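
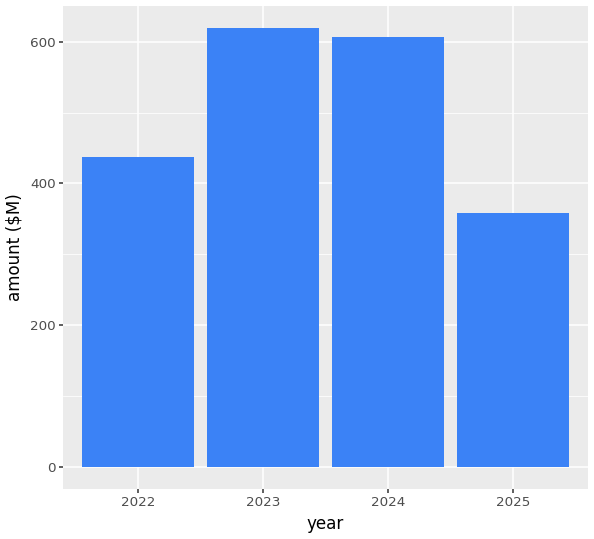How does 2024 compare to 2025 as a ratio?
2024 ≈ 600, 2025 ≈ 400; 600/400 ≈ 1.5.

≈ 1.5×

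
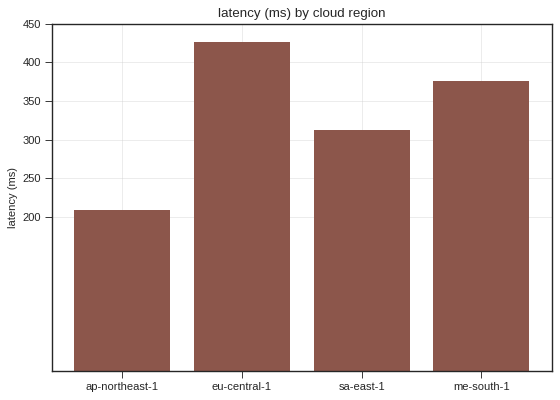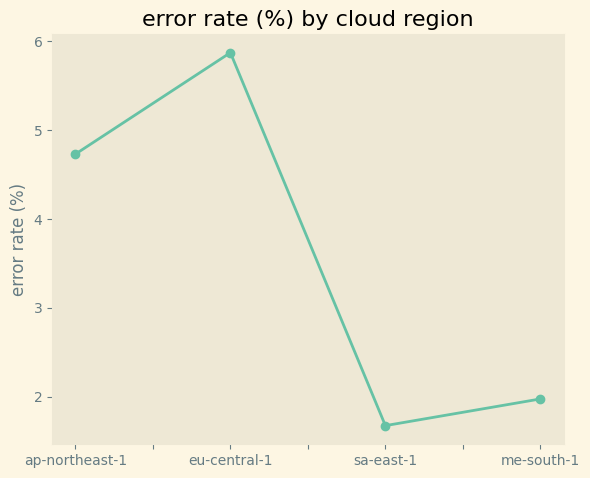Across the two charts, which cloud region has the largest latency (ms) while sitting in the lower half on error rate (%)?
me-south-1

Chart 2 median error rate (%) ≈ 3; below-median cloud regions: sa-east-1, me-south-1. Among those, me-south-1 has the highest latency (ms) (≈ 400).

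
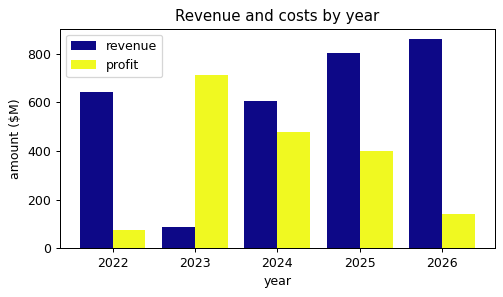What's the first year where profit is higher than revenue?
2023

2022: profit ≈ 100 vs revenue ≈ 600 (not yet); 2023: profit ≈ 700 vs revenue ≈ 100 (first crossover).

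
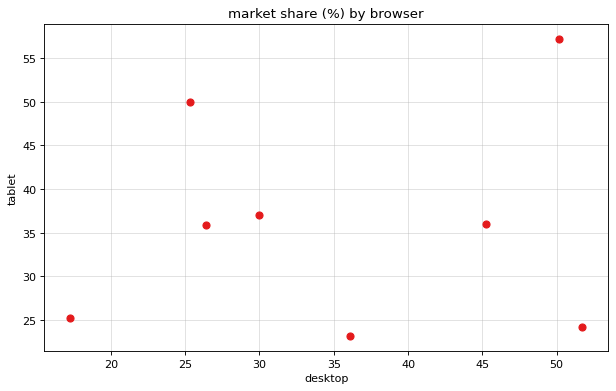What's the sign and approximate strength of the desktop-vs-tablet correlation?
Points are roughly uncorrelated; weak (|r| ≈ 0.1).

no clear correlation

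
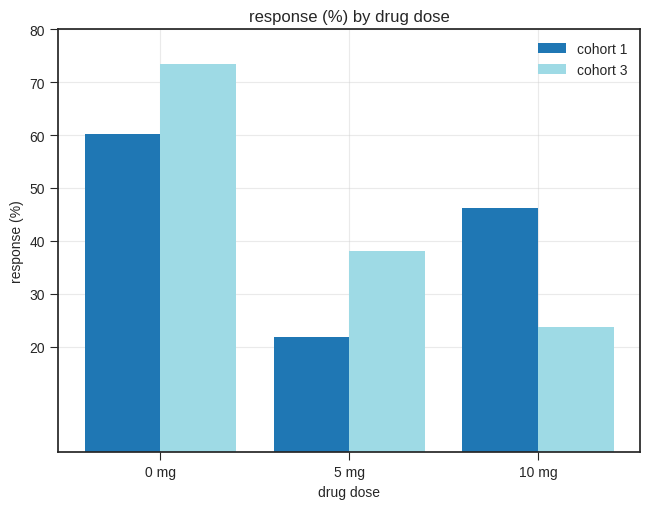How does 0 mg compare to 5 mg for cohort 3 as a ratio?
≈ 1.75×

0 mg ≈ 70, 5 mg ≈ 40; 70/40 ≈ 1.75.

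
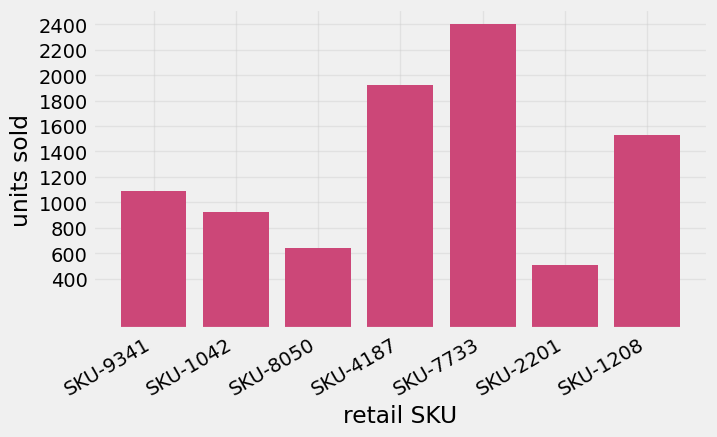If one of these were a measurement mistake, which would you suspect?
SKU-7733 ≈ 2400; the rest sit between ≈ 600 and ≈ 2000.

SKU-7733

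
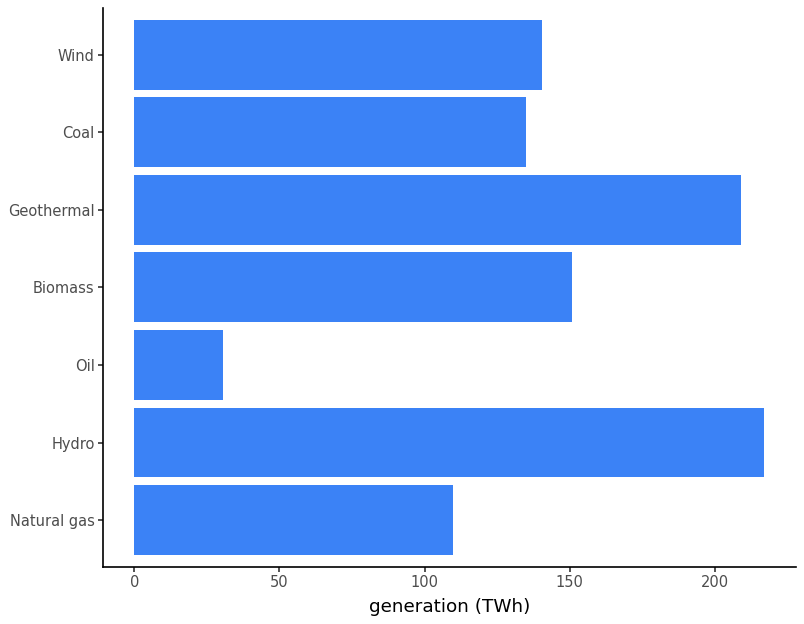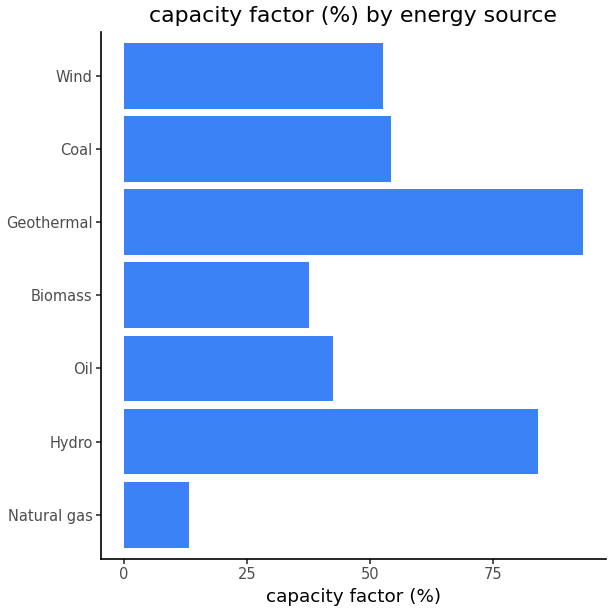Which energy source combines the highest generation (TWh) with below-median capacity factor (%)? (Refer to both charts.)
Chart 2 median capacity factor (%) ≈ 50; below-median energy sources: Natural gas, Oil, Biomass. Among those, Biomass has the highest generation (TWh) (≈ 160).

Biomass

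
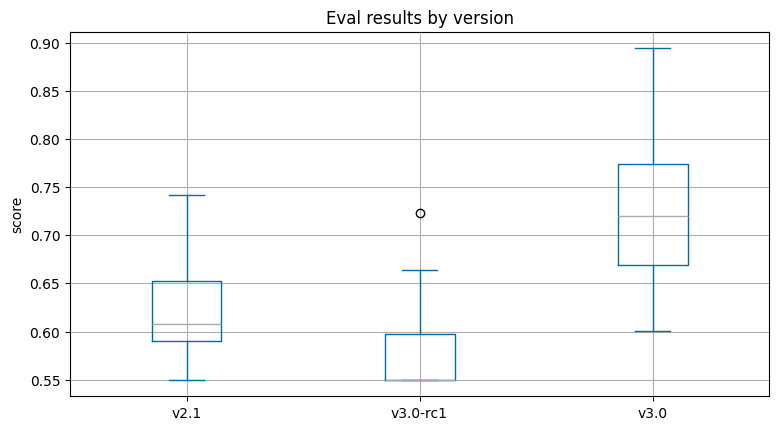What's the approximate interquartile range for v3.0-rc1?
≈ 0.04

Q3 ≈ 0.60, Q1 ≈ 0.56; IQR ≈ 0.04.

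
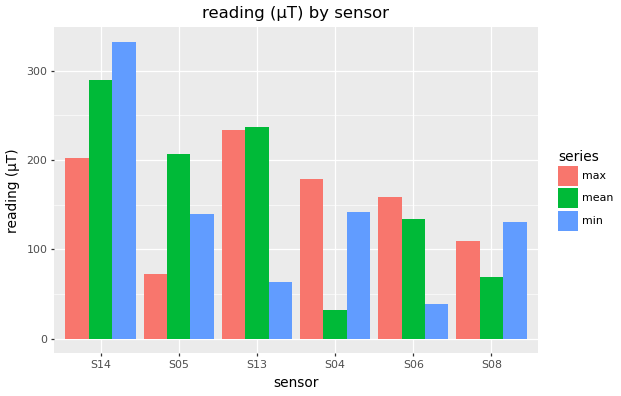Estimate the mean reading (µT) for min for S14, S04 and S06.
≈ 183

(350 + 150 + 50) / 3 ≈ 183.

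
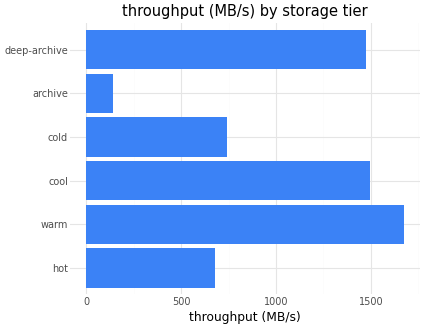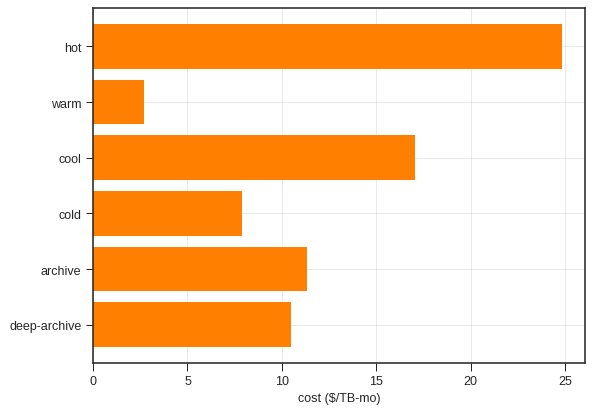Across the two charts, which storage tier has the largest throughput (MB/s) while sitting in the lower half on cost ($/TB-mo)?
Chart 2 median cost ($/TB-mo) ≈ 10; below-median storage tiers: warm, cold, deep-archive. Among those, warm has the highest throughput (MB/s) (≈ 1600).

warm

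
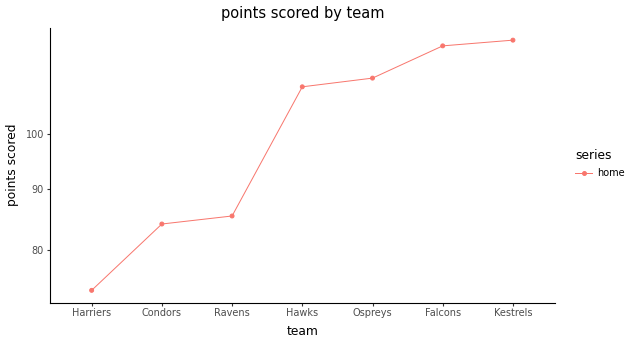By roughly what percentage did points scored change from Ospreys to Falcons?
Ospreys ≈ 110, Falcons ≈ 120; (120 − 110) / 110 ≈ +9.1%.

≈ +9.1%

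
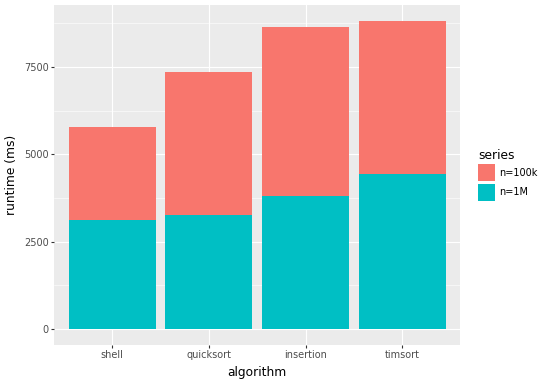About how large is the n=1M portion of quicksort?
n=1M top ≈ 3000, bottom ≈ 0; segment ≈ 3000.

≈ 3000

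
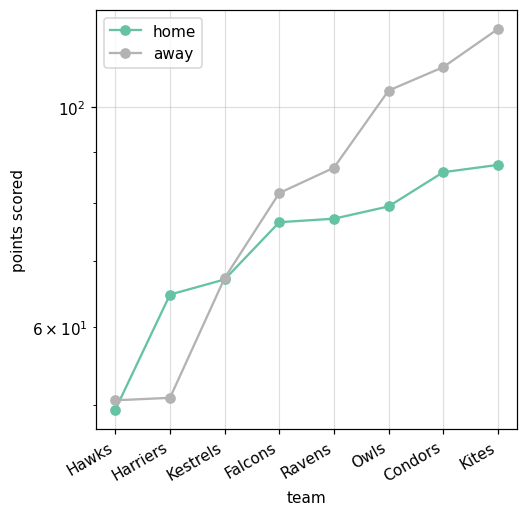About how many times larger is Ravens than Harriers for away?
≈ 1.8×

Ravens ≈ 90, Harriers ≈ 50; 90/50 ≈ 1.8.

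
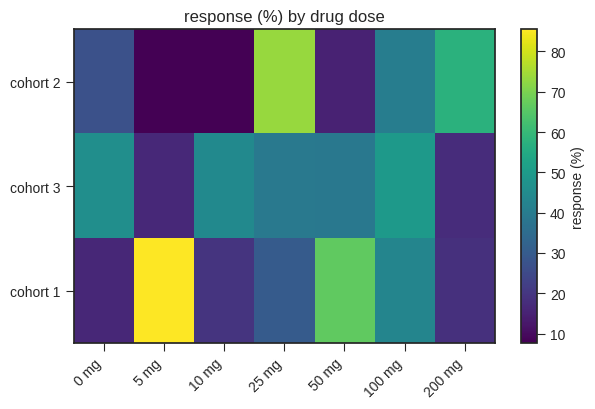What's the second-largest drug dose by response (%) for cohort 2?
200 mg

Top 3 for cohort 2: 25 mg ≈ 70, 200 mg ≈ 60, 100 mg ≈ 40.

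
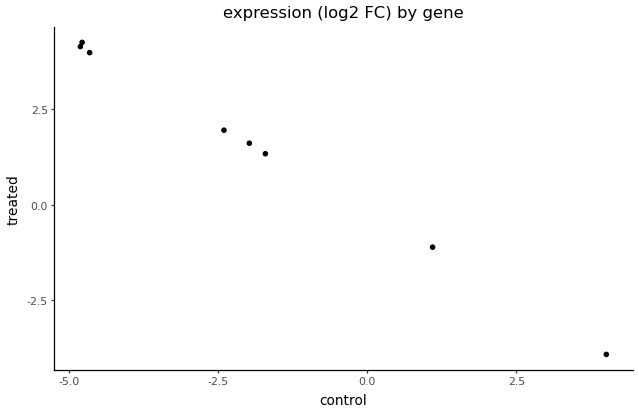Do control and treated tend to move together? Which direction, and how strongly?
Points are negatively correlated; strong (|r| ≈ 1.0).

negative, strong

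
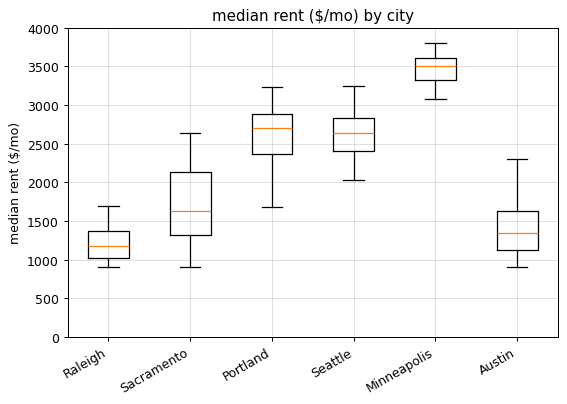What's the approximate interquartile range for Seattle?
≈ 500

Q3 ≈ 3000, Q1 ≈ 2500; IQR ≈ 500.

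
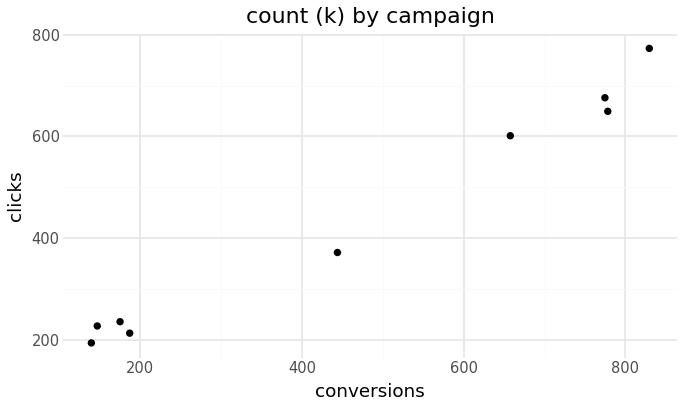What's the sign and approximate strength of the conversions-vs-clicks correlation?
positive, strong

Points are positively correlated; strong (|r| ≈ 1.0).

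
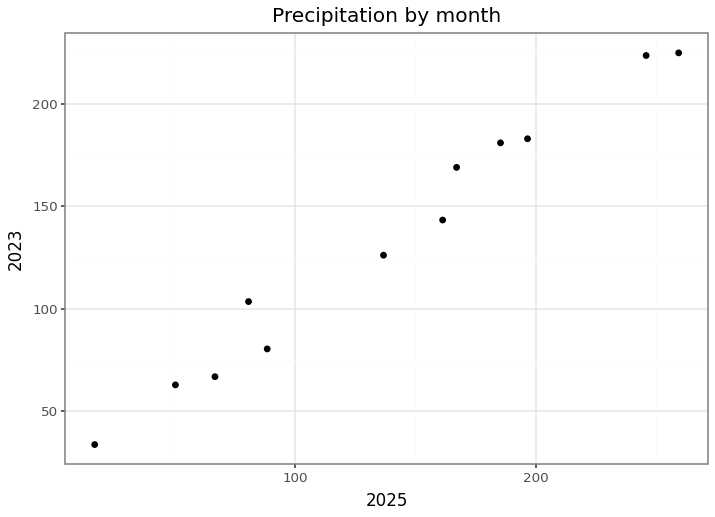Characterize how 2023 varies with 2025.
positive, strong

Points are positively correlated; strong (|r| ≈ 1.0).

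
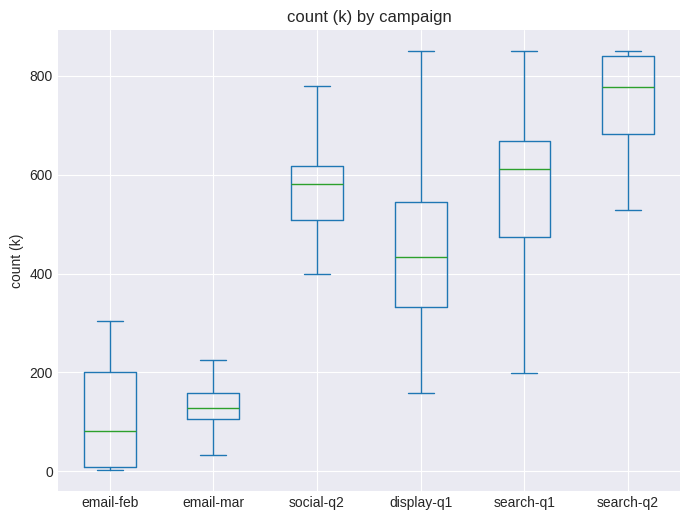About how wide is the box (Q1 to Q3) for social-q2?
Q3 ≈ 600, Q1 ≈ 500; IQR ≈ 100.

≈ 100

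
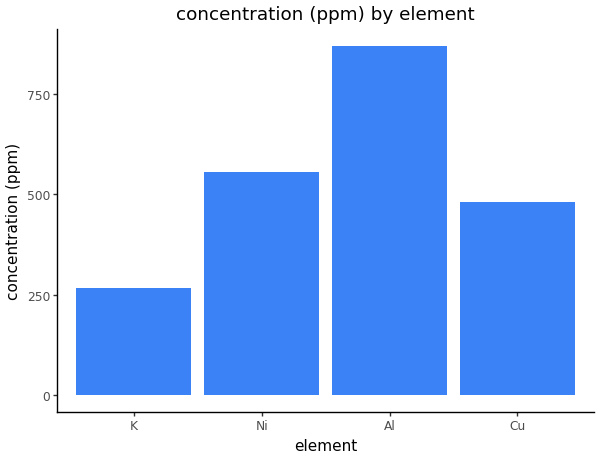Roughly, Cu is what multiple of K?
≈ 1.67×

Cu ≈ 500, K ≈ 300; 500/300 ≈ 1.67.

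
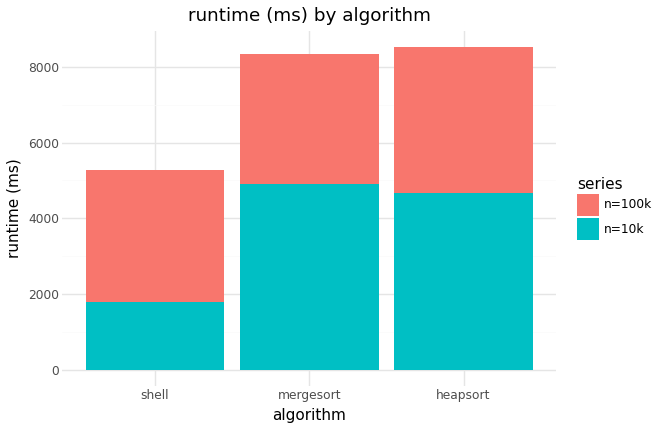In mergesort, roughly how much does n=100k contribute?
n=100k top ≈ 8000, bottom ≈ 5000; segment ≈ 3000.

≈ 3000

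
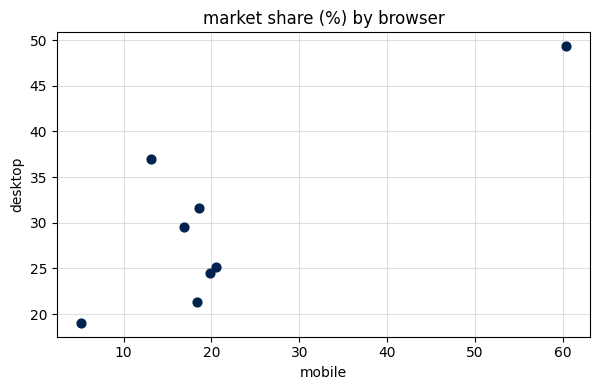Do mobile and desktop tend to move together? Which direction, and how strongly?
Points are positively correlated; strong (|r| ≈ 0.8).

positive, strong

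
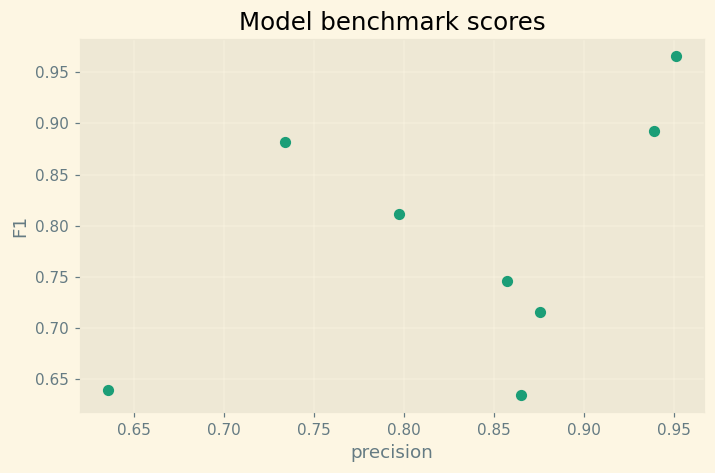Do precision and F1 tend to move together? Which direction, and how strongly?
positive, moderate

Points are positively correlated; moderate (|r| ≈ 0.5).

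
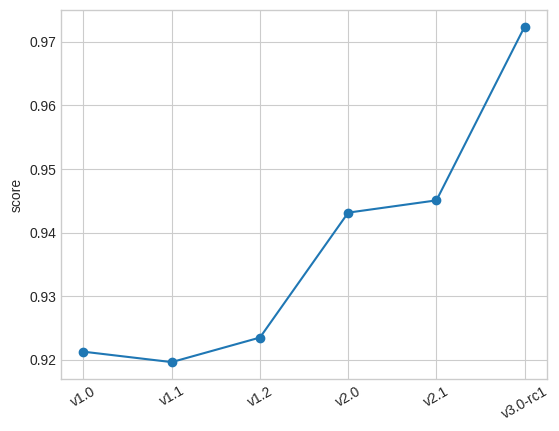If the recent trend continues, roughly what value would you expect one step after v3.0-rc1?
≈ 0.985

Last three: 0.94, 0.95, 0.97 → slope ≈ 0.015/step → next ≈ 0.985.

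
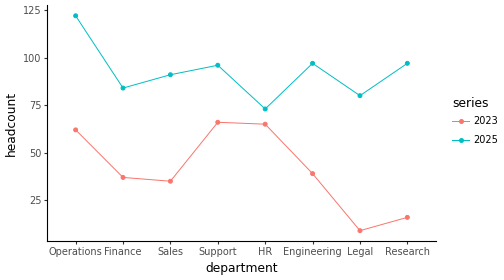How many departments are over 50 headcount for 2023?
3

Above 50: Operations, Support, HR.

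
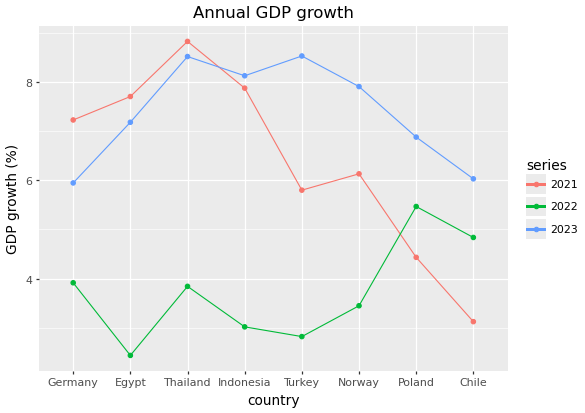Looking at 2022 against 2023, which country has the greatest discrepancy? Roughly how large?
Turkey, ≈ 6 %

Turkey: 2022 ≈ 3, 2023 ≈ 9 → gap ≈ 6. Next-largest (Indonesia) is only ≈ 5.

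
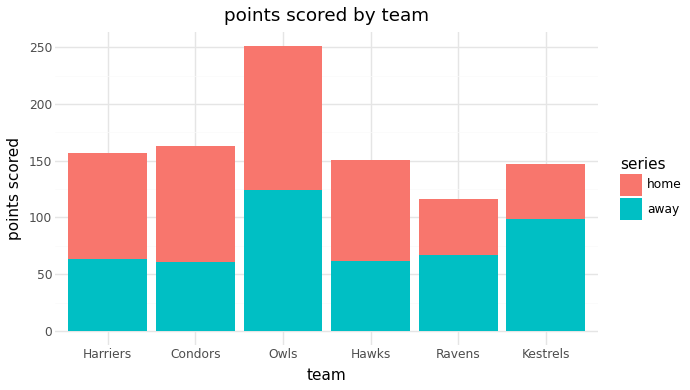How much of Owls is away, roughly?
away top ≈ 125, bottom ≈ 0; segment ≈ 125.

≈ 125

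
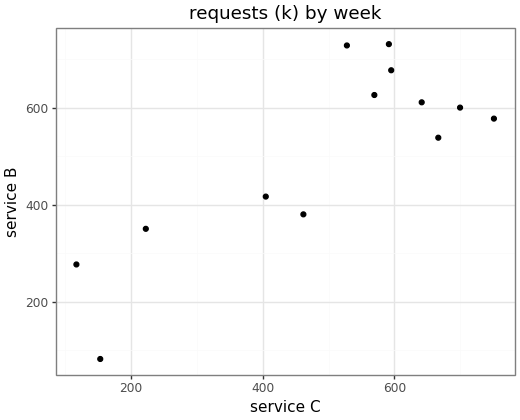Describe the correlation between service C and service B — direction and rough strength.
positive, strong

Points are positively correlated; strong (|r| ≈ 0.8).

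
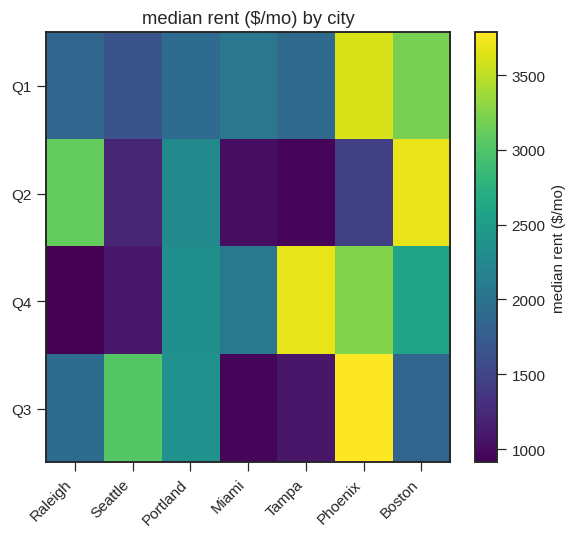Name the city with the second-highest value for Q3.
Seattle

Top 3 for Q3: Phoenix ≈ 4000, Seattle ≈ 3000, Portland ≈ 2500.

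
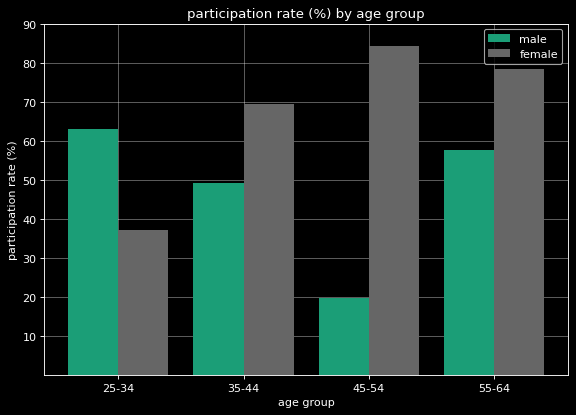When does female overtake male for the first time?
35-44

25-34: female ≈ 40 vs male ≈ 60 (not yet); 35-44: female ≈ 70 vs male ≈ 50 (first crossover).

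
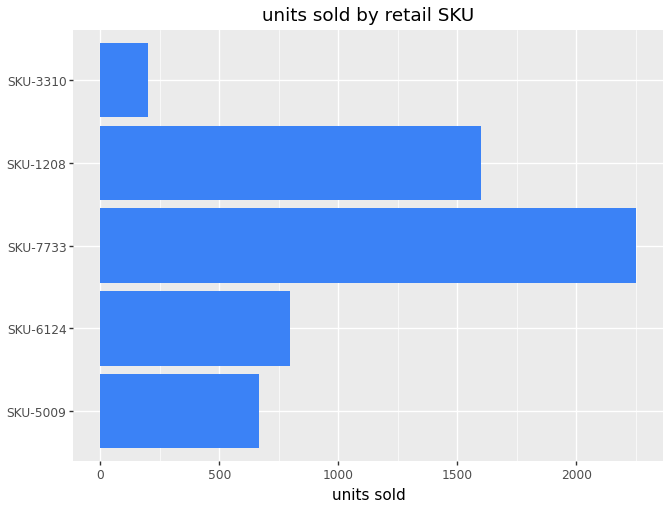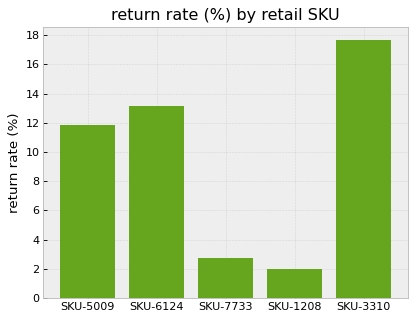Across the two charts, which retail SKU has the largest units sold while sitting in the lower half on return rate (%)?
Chart 2 median return rate (%) ≈ 12; below-median retail SKUs: SKU-7733, SKU-1208. Among those, SKU-7733 has the highest units sold (≈ 2500).

SKU-7733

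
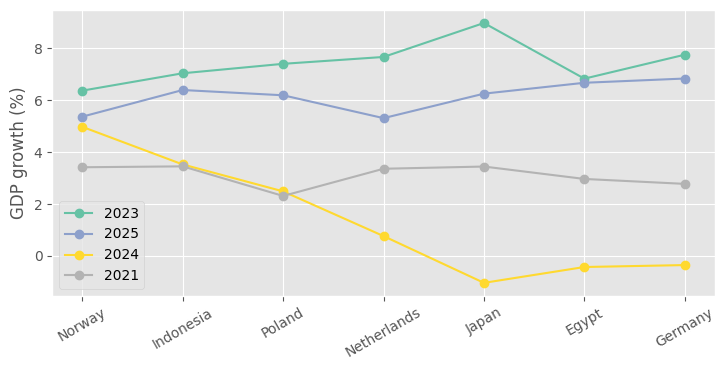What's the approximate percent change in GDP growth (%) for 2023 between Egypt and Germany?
≈ +14.3%

Egypt ≈ 7, Germany ≈ 8; (8 − 7) / 7 ≈ +14.3%.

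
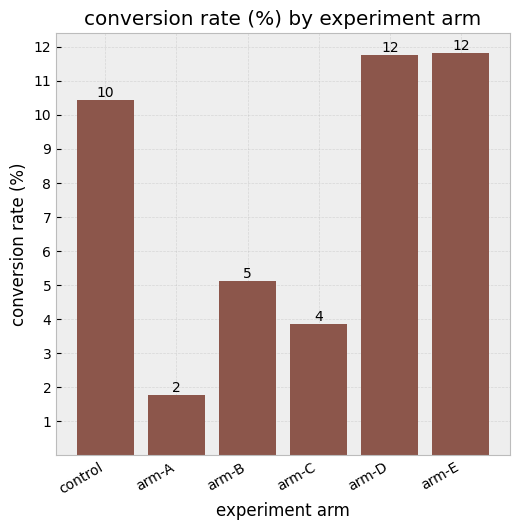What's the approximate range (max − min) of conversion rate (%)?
Max arm-E ≈ 12, min arm-A ≈ 2; range ≈ 10.

≈ 10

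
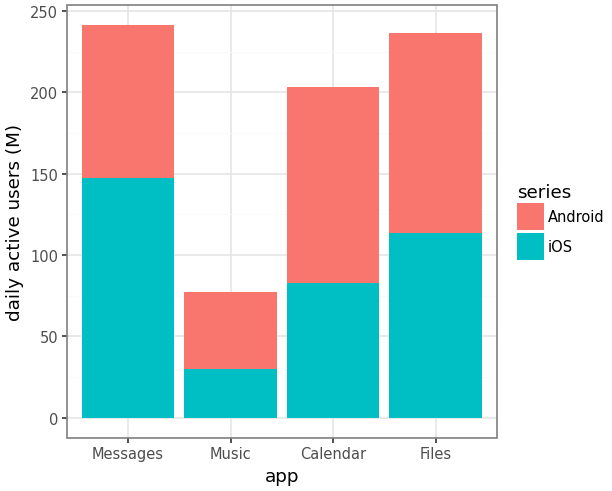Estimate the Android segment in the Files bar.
≈ 100

Android top ≈ 225, bottom ≈ 125; segment ≈ 100.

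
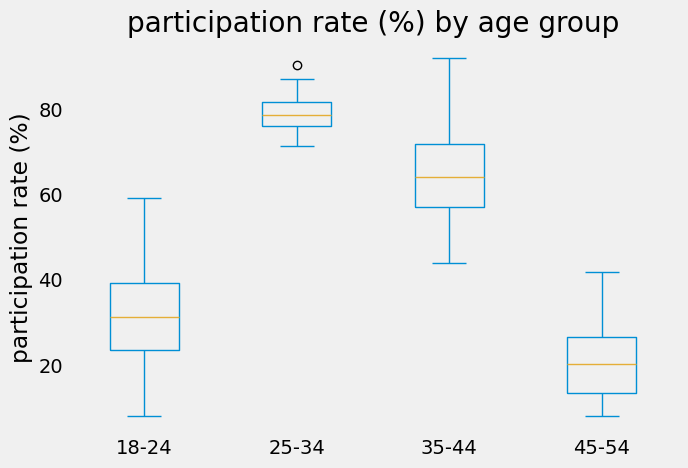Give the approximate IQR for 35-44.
Q3 ≈ 70, Q1 ≈ 55; IQR ≈ 15.

≈ 15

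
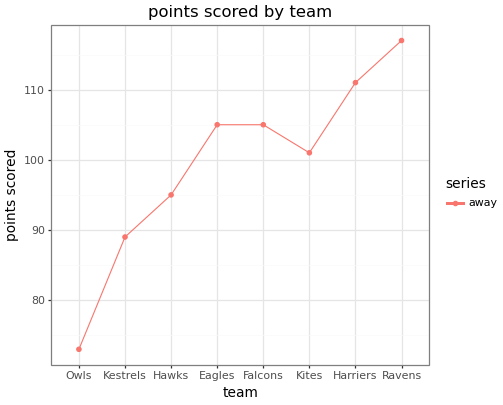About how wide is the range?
≈ 40

Max Ravens ≈ 115, min Owls ≈ 75; range ≈ 40.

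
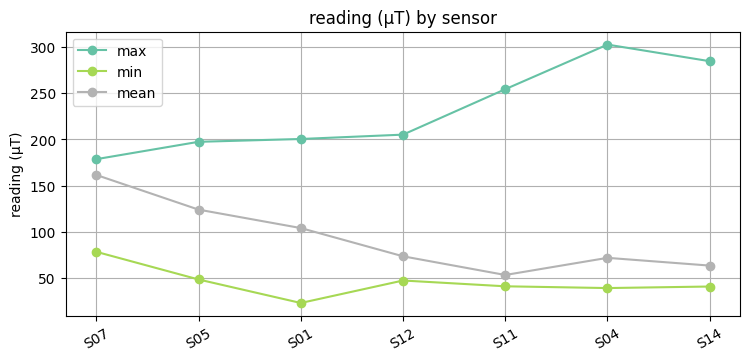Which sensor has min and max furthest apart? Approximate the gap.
S04, ≈ 250 µT

S04: min ≈ 50, max ≈ 300 → gap ≈ 250. Next-largest (S14) is only ≈ 225.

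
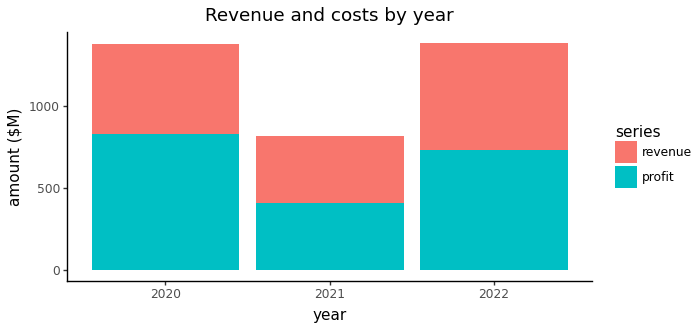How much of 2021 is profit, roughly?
profit top ≈ 400, bottom ≈ 0; segment ≈ 400.

≈ 400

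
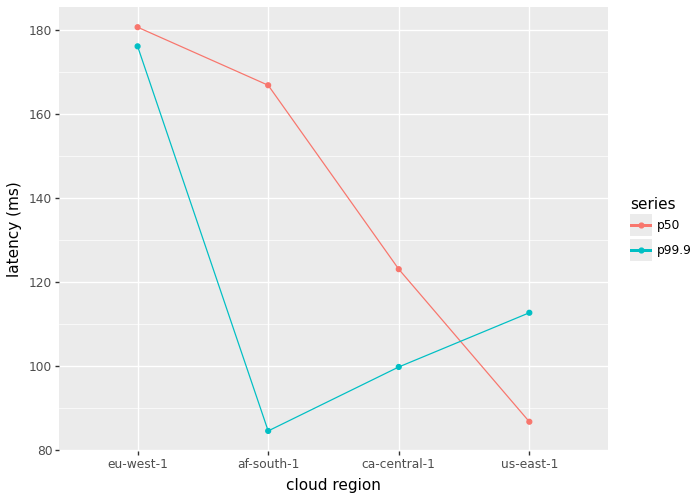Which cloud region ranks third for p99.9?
ca-central-1

Top 4 for p99.9: eu-west-1 ≈ 180, us-east-1 ≈ 110, ca-central-1 ≈ 100, af-south-1 ≈ 80.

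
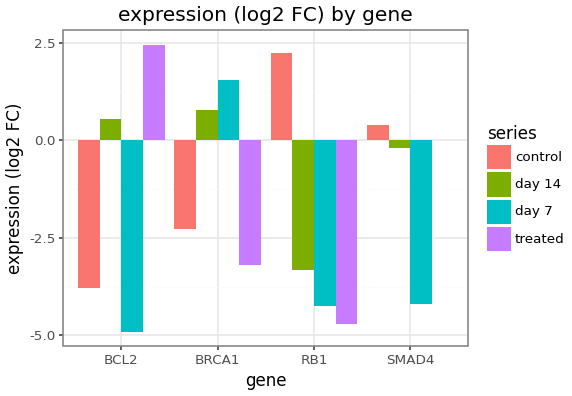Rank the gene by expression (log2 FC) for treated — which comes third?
BRCA1

Top 4 for treated: BCL2 ≈ 2, SMAD4 ≈ 0, BRCA1 ≈ -3, RB1 ≈ -5.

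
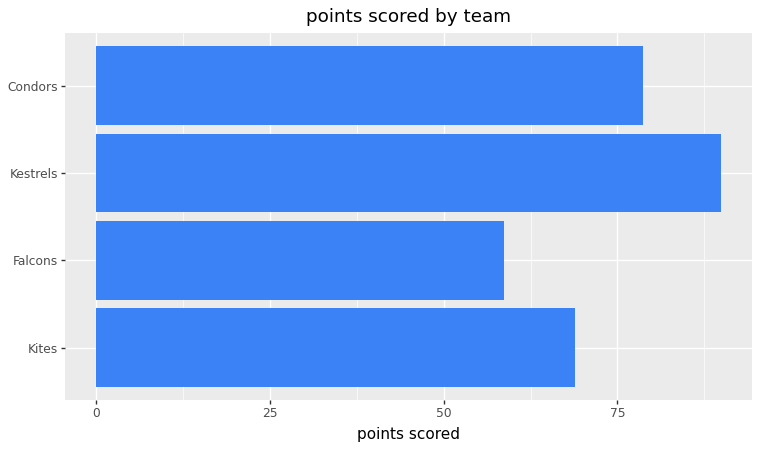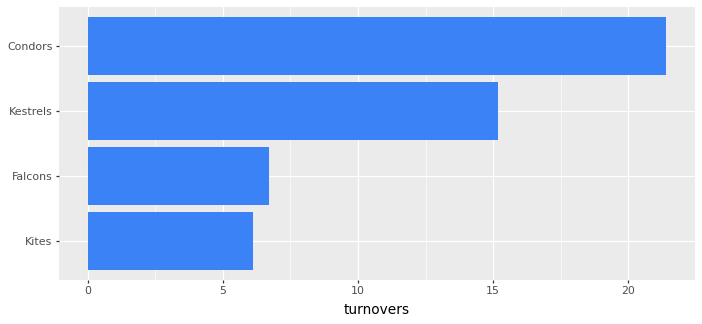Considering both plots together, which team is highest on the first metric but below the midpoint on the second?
Chart 2 median turnovers ≈ 10; below-median teams: Kites, Falcons. Among those, Kites has the highest points scored (≈ 70).

Kites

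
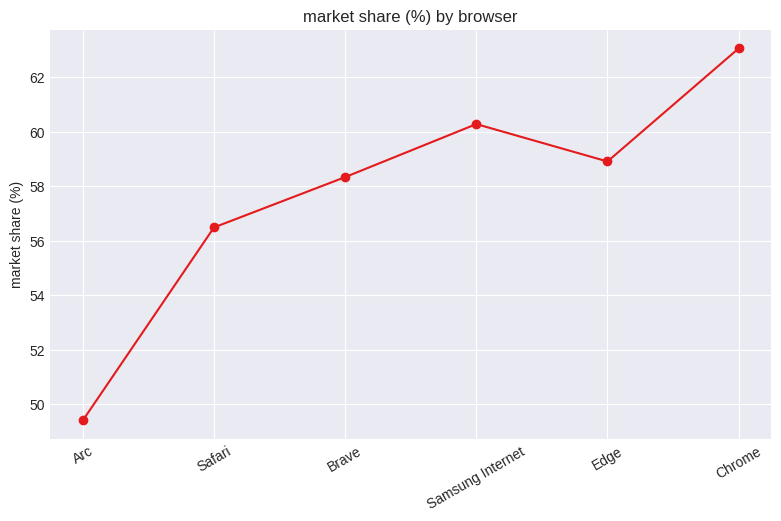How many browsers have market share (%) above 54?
Above 54: Safari, Brave, Samsung Internet, Edge, Chrome.

5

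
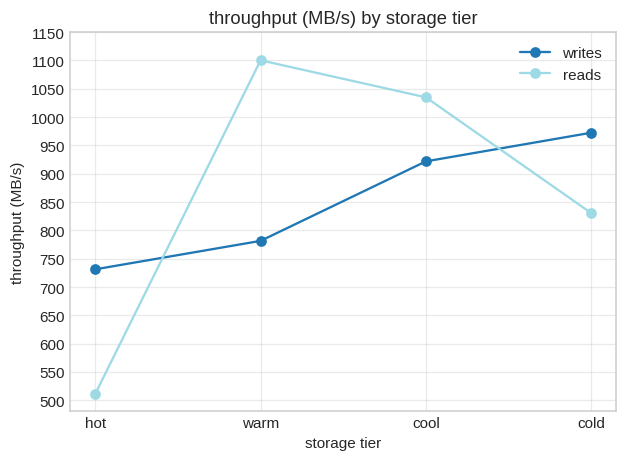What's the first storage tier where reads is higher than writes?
hot: reads ≈ 500 vs writes ≈ 750 (not yet); warm: reads ≈ 1100 vs writes ≈ 800 (first crossover).

warm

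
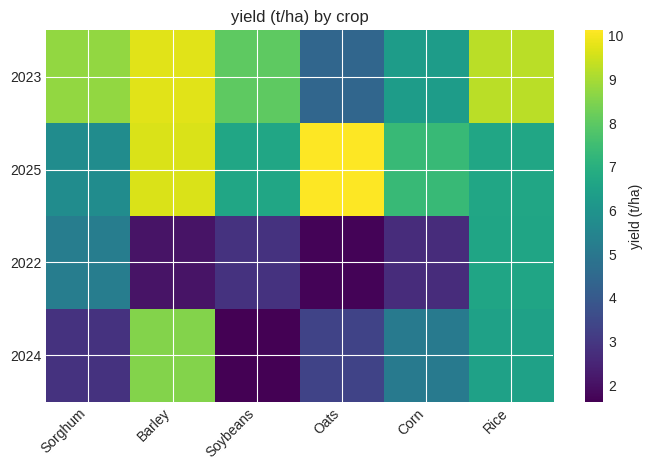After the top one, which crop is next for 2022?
Sorghum

Top 3 for 2022: Rice ≈ 7, Sorghum ≈ 5, Soybeans ≈ 3.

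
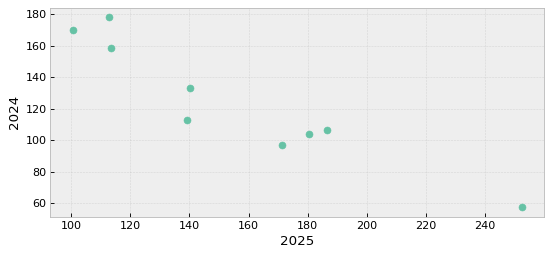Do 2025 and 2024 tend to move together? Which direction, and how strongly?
negative, strong

Points are negatively correlated; strong (|r| ≈ 0.9).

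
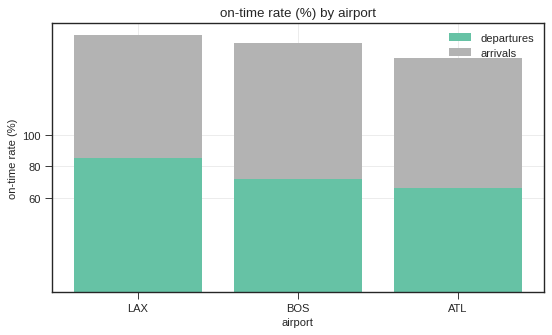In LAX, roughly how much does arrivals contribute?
≈ 80

arrivals top ≈ 160, bottom ≈ 80; segment ≈ 80.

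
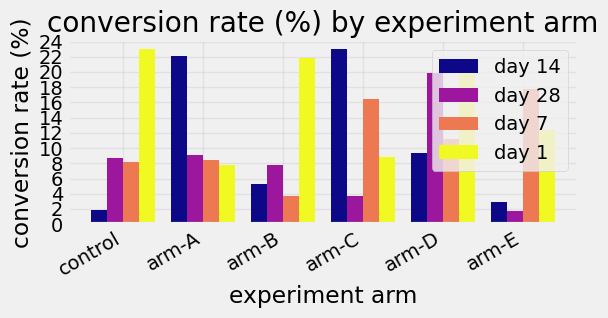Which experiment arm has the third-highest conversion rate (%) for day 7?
arm-D

Top 4 for day 7: arm-E ≈ 18, arm-C ≈ 16, arm-D ≈ 12, arm-A ≈ 8.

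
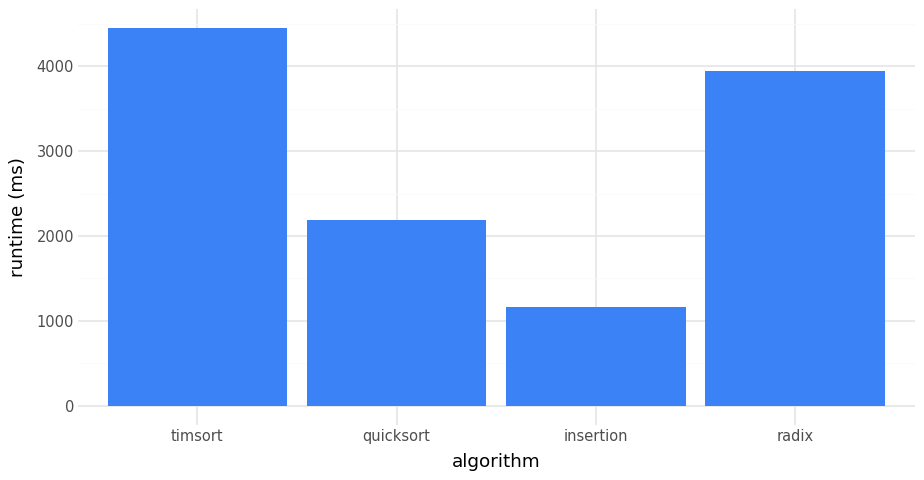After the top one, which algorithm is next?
radix

Top 3: timsort ≈ 4500, radix ≈ 4000, quicksort ≈ 2000.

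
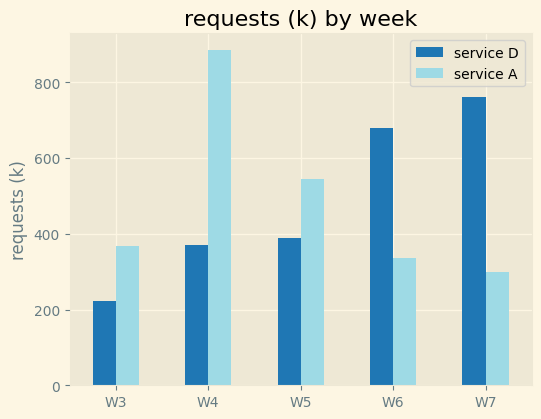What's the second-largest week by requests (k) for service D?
W6

Top 3 for service D: W7 ≈ 800, W6 ≈ 700, W5 ≈ 400.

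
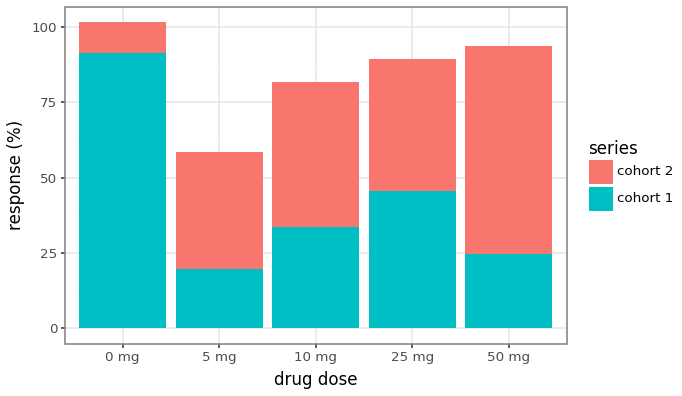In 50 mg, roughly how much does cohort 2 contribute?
≈ 70

cohort 2 top ≈ 90, bottom ≈ 20; segment ≈ 70.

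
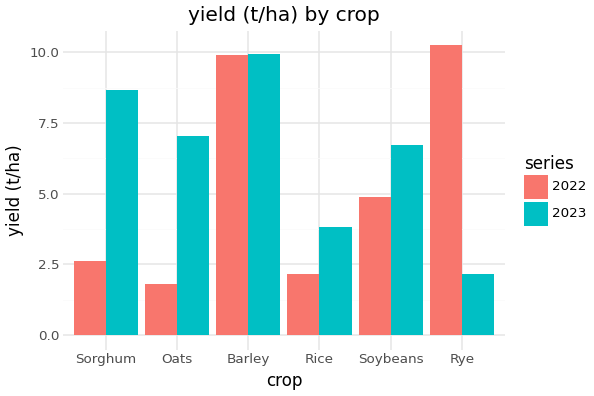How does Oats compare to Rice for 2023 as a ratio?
Oats ≈ 7, Rice ≈ 4; 7/4 ≈ 1.75.

≈ 1.75×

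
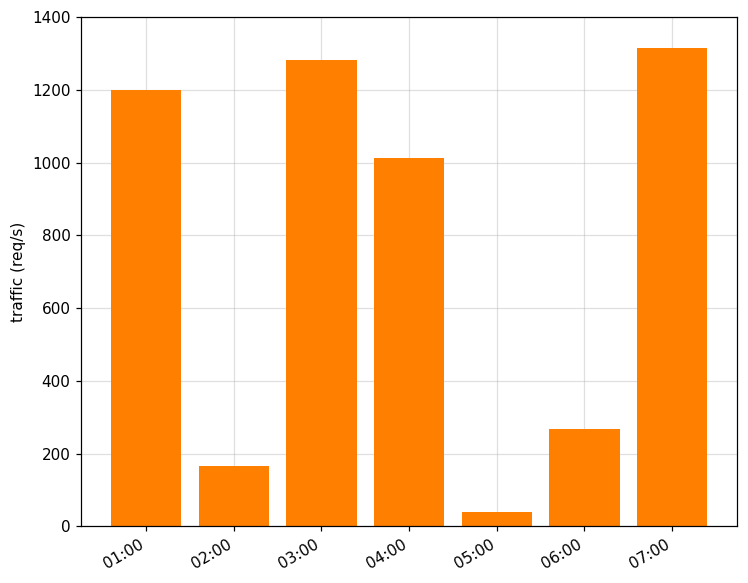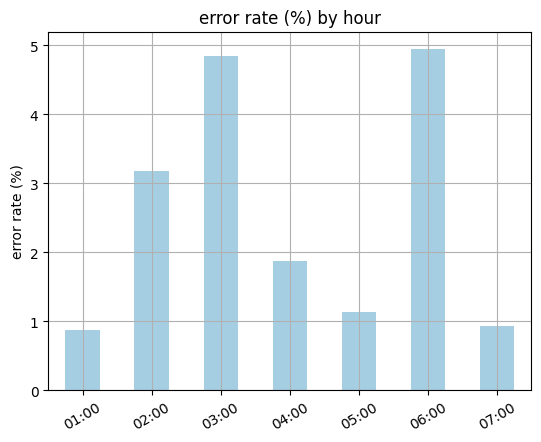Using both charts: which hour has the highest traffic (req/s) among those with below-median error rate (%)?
Chart 2 median error rate (%) ≈ 2; below-median hours: 01:00, 05:00, 07:00. Among those, 07:00 has the highest traffic (req/s) (≈ 1400).

07:00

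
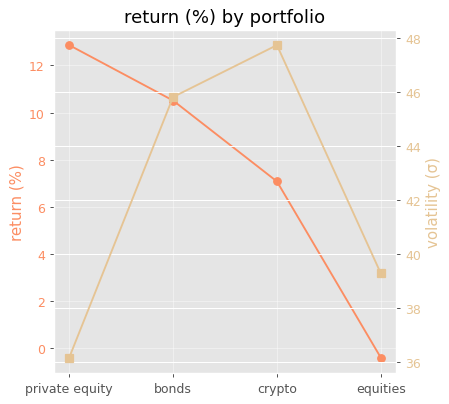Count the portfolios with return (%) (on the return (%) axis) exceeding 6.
3

Above 6: private equity, bonds, crypto.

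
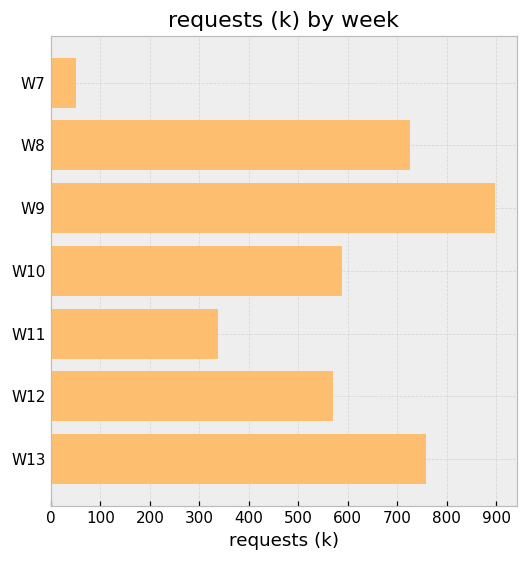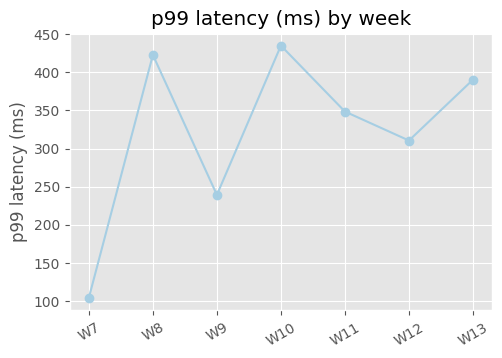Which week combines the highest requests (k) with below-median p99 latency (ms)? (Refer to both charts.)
Chart 2 median p99 latency (ms) ≈ 350; below-median weeks: W7, W9, W12. Among those, W9 has the highest requests (k) (≈ 900).

W9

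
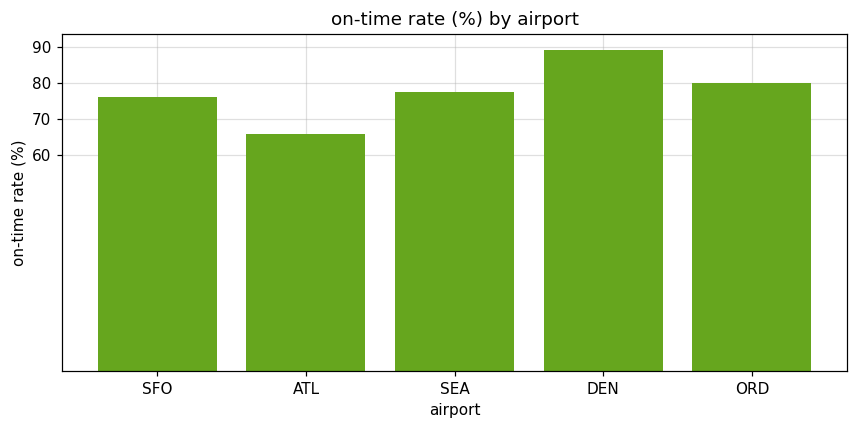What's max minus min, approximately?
Max DEN ≈ 90, min ATL ≈ 70; range ≈ 20.

≈ 20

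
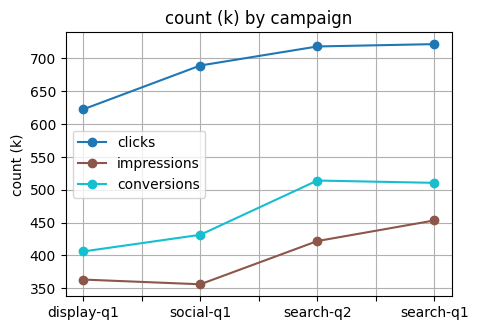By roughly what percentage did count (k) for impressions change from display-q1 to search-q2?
display-q1 ≈ 350, search-q2 ≈ 400; (400 − 350) / 350 ≈ +14.3%.

≈ +14.3%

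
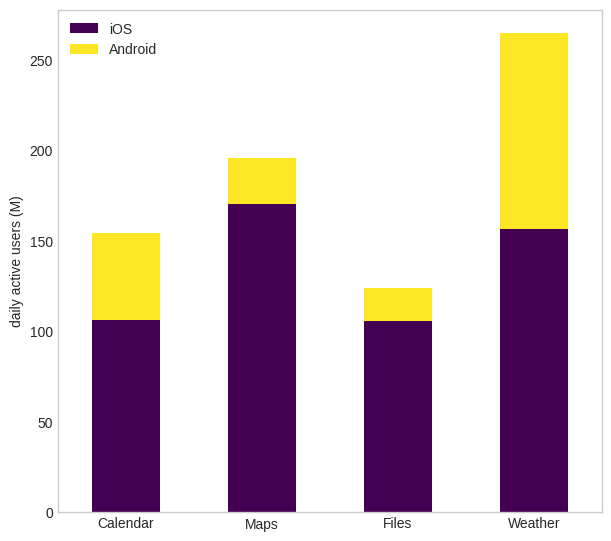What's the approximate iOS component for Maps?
iOS top ≈ 175, bottom ≈ 0; segment ≈ 175.

≈ 175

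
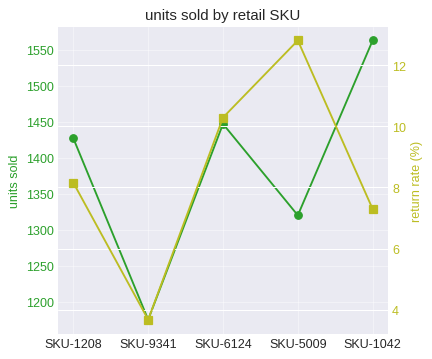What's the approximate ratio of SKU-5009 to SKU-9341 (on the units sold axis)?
≈ 1.08×

SKU-5009 ≈ 1300, SKU-9341 ≈ 1200; 1300/1200 ≈ 1.08.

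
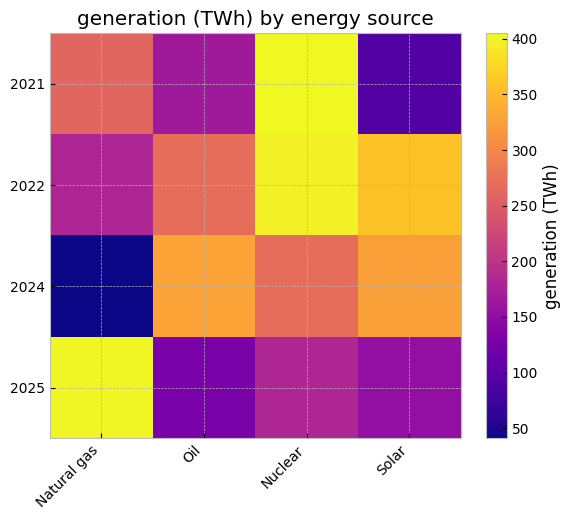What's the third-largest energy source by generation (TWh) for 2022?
Top 4 for 2022: Nuclear ≈ 400, Solar ≈ 350, Oil ≈ 250, Natural gas ≈ 200.

Oil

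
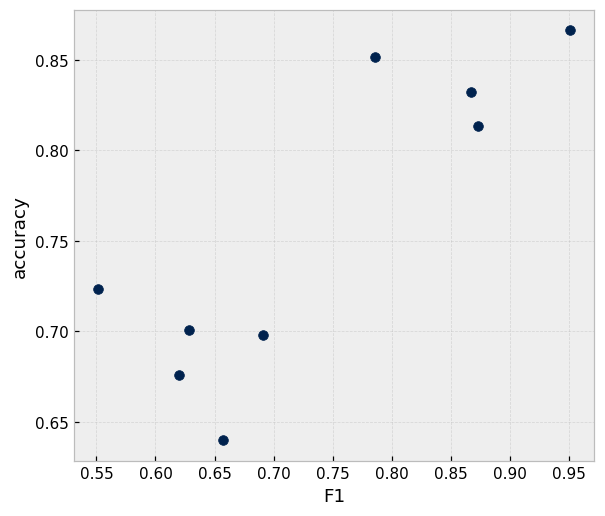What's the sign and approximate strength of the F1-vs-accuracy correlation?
positive, strong

Points are positively correlated; strong (|r| ≈ 0.8).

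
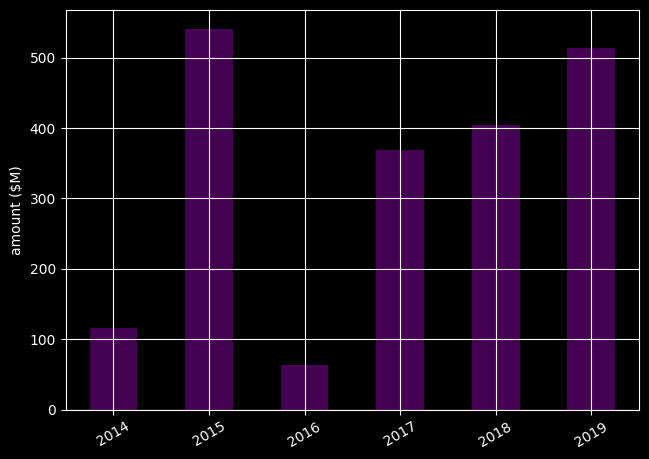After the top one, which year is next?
2019

Top 3: 2015 ≈ 550, 2019 ≈ 500, 2018 ≈ 400.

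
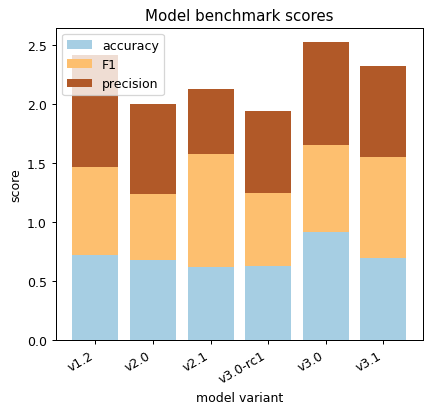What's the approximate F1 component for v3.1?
F1 top ≈ 1.5, bottom ≈ 0.5; segment ≈ 1.0.

≈ 1.0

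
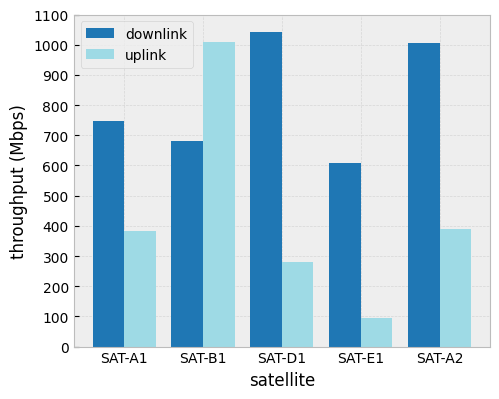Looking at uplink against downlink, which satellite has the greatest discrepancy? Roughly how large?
SAT-D1, ≈ 700 Mbps

SAT-D1: uplink ≈ 300, downlink ≈ 1000 → gap ≈ 700. Next-largest (SAT-A2) is only ≈ 600.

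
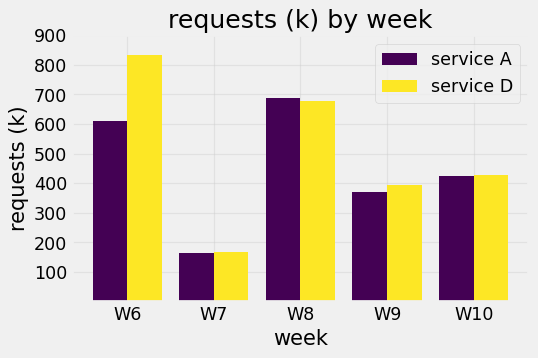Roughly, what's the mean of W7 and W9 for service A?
(200 + 400) / 2 ≈ 300.

≈ 300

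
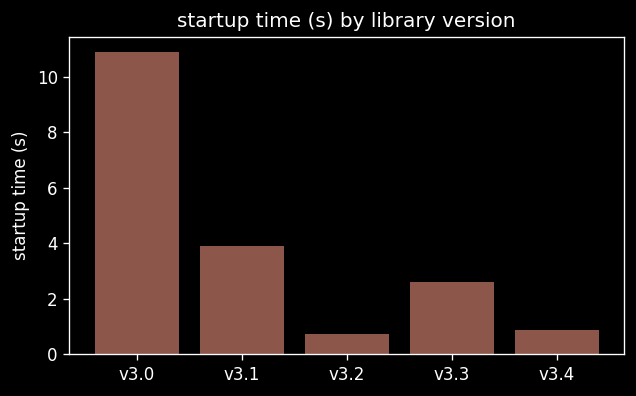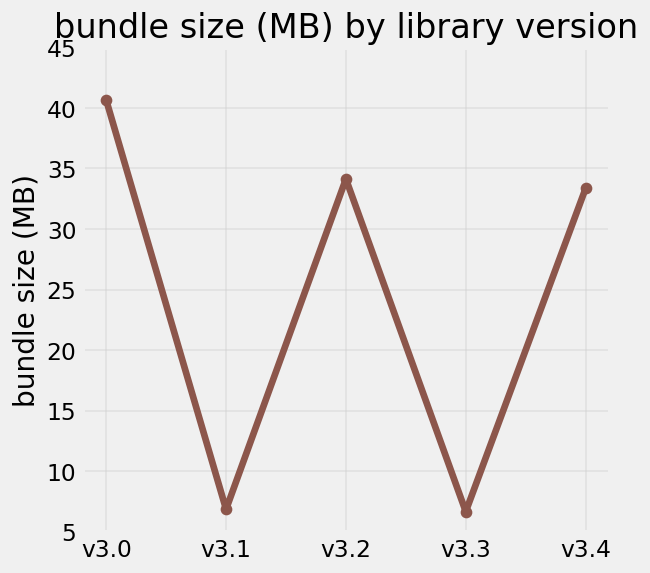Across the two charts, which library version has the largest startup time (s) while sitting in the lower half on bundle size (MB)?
v3.1

Chart 2 median bundle size (MB) ≈ 35; below-median library versions: v3.1, v3.3. Among those, v3.1 has the highest startup time (s) (≈ 4).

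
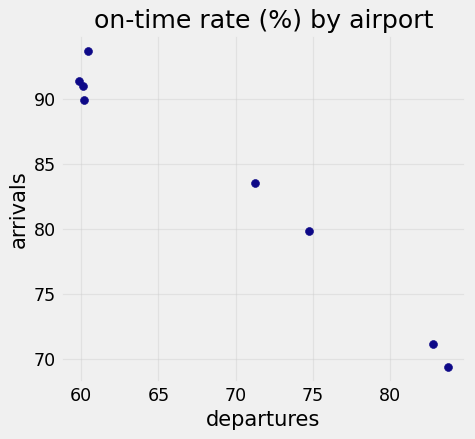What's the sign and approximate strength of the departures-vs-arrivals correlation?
Points are negatively correlated; strong (|r| ≈ 1.0).

negative, strong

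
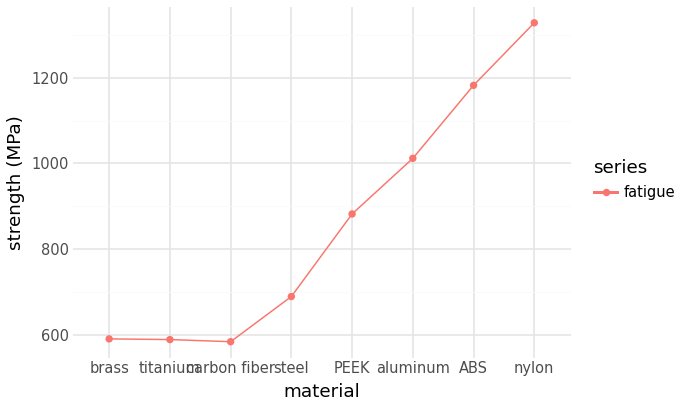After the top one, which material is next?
ABS

Top 3: nylon ≈ 1300, ABS ≈ 1200, aluminum ≈ 1000.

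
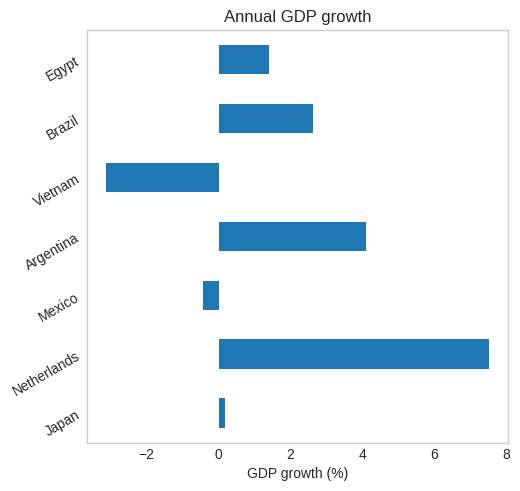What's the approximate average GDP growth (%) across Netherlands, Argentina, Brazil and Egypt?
≈ 4

(8 + 4 + 3 + 1) / 4 ≈ 4.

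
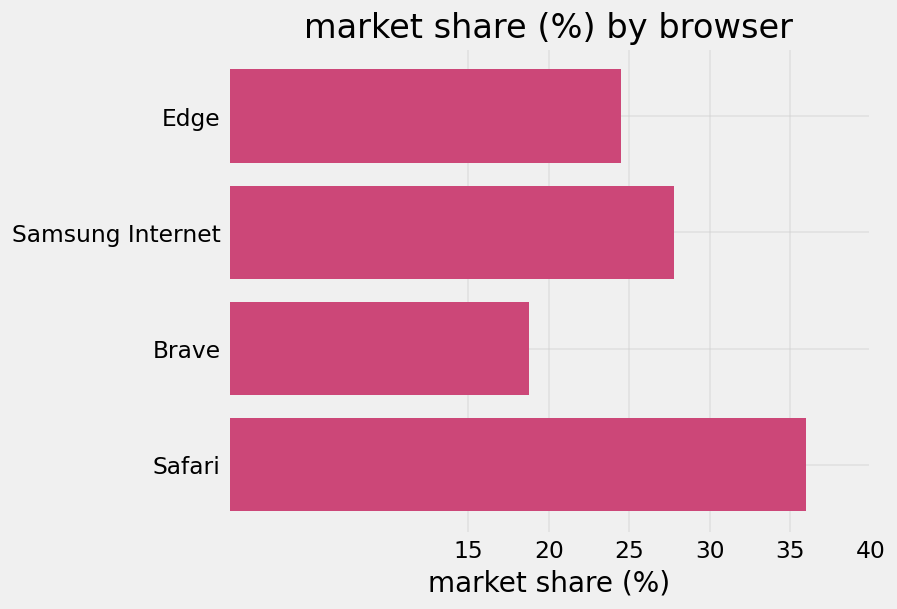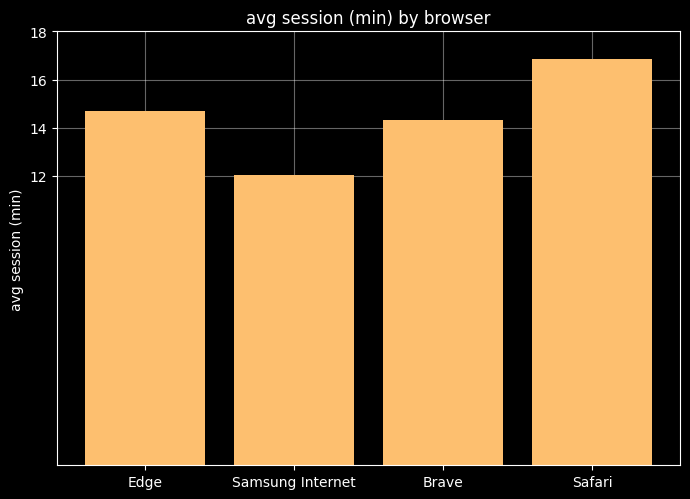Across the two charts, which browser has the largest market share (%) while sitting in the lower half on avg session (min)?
Chart 2 median avg session (min) ≈ 14; below-median browsers: Samsung Internet, Brave. Among those, Samsung Internet has the highest market share (%) (≈ 30).

Samsung Internet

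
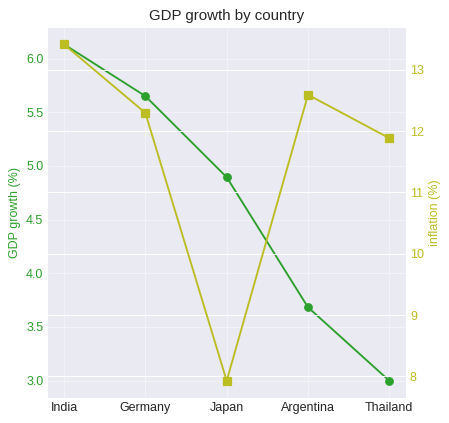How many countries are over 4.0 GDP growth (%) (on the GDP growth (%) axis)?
Above 4.0: India, Germany, Japan.

3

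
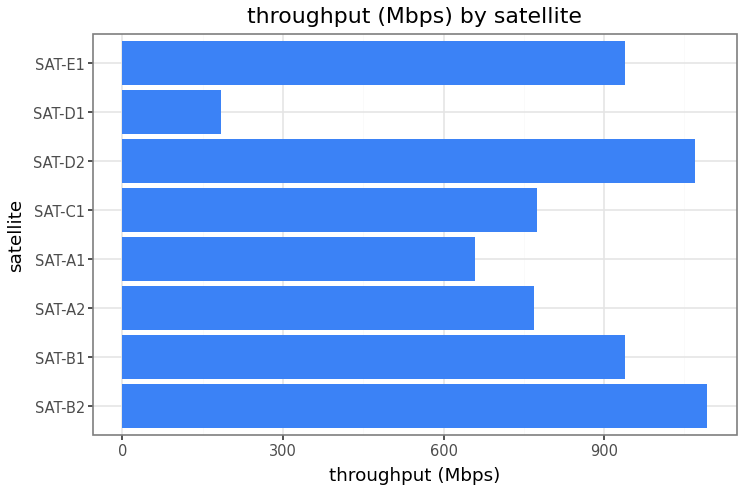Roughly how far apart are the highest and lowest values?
≈ 900

Max SAT-B2 ≈ 1100, min SAT-D1 ≈ 200; range ≈ 900.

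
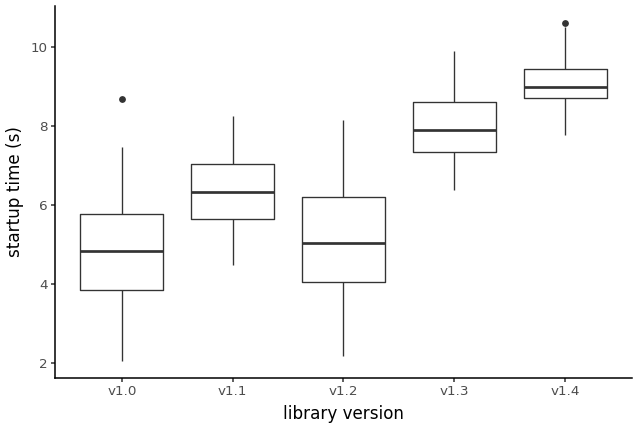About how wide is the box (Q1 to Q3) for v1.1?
≈ 1.5

Q3 ≈ 7.0, Q1 ≈ 5.5; IQR ≈ 1.5.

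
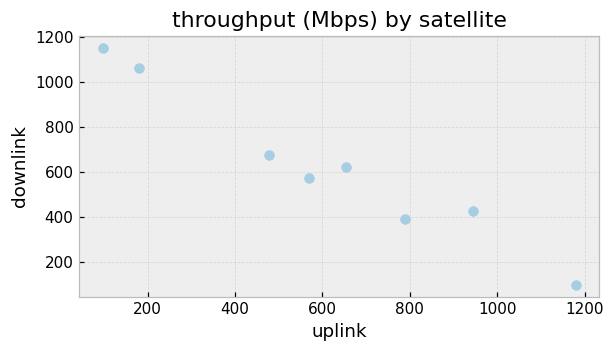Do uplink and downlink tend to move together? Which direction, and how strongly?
negative, strong

Points are negatively correlated; strong (|r| ≈ 1.0).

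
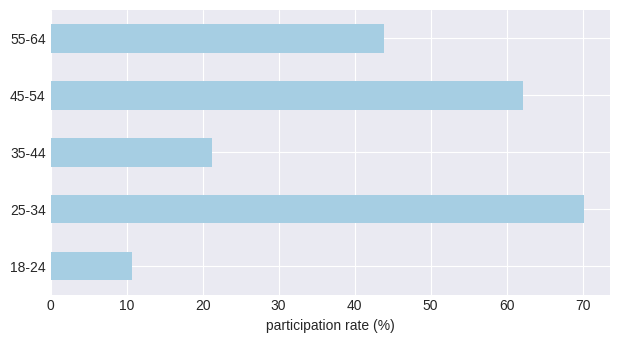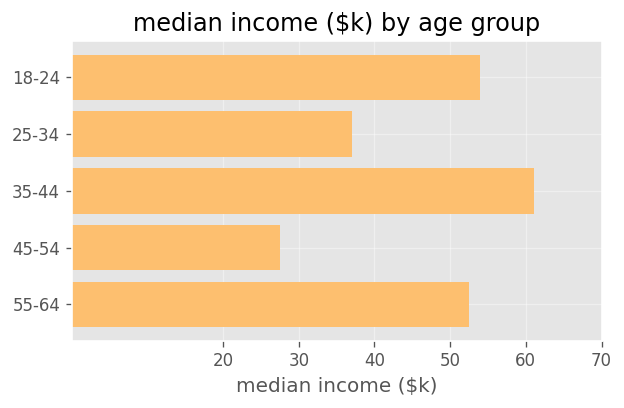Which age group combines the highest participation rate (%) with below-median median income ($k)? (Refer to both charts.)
Chart 2 median median income ($k) ≈ 50; below-median age groups: 25-34, 45-54. Among those, 25-34 has the highest participation rate (%) (≈ 70).

25-34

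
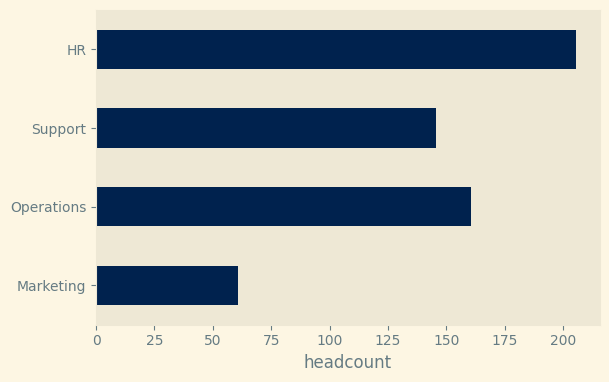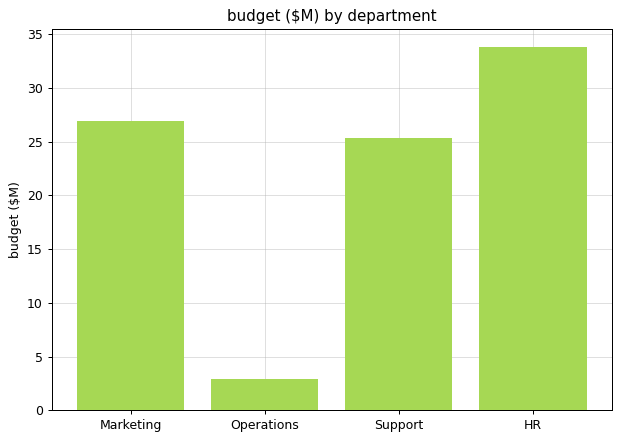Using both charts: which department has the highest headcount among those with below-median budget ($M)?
Operations

Chart 2 median budget ($M) ≈ 25; below-median departments: Operations, Support. Among those, Operations has the highest headcount (≈ 160).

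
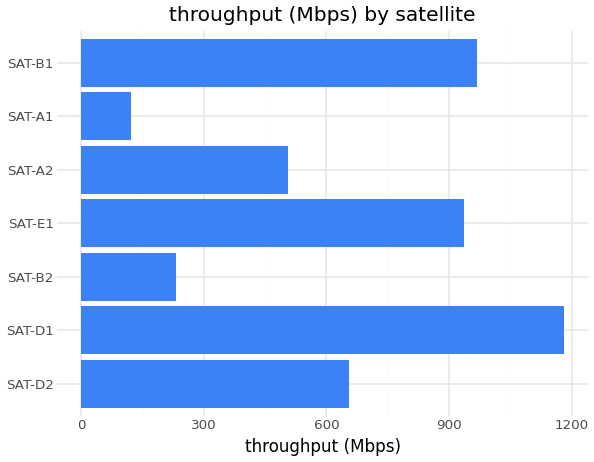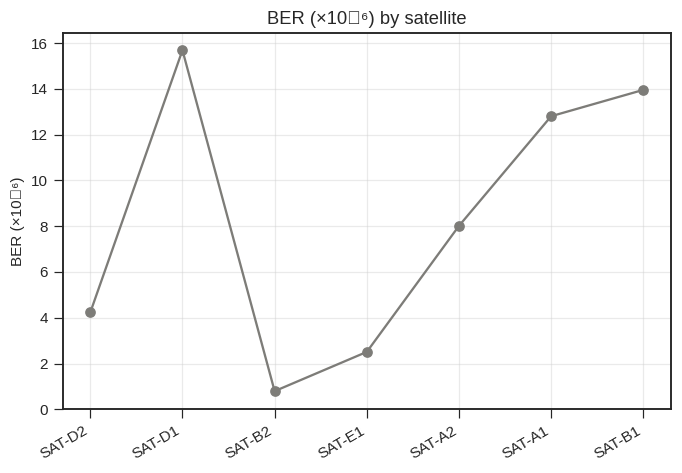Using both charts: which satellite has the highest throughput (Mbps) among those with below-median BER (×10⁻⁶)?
SAT-E1

Chart 2 median BER (×10⁻⁶) ≈ 8; below-median satellites: SAT-D2, SAT-B2, SAT-E1. Among those, SAT-E1 has the highest throughput (Mbps) (≈ 1000).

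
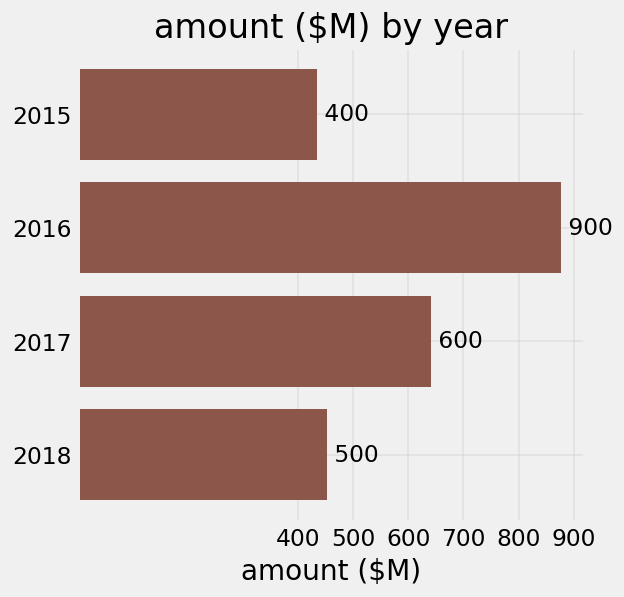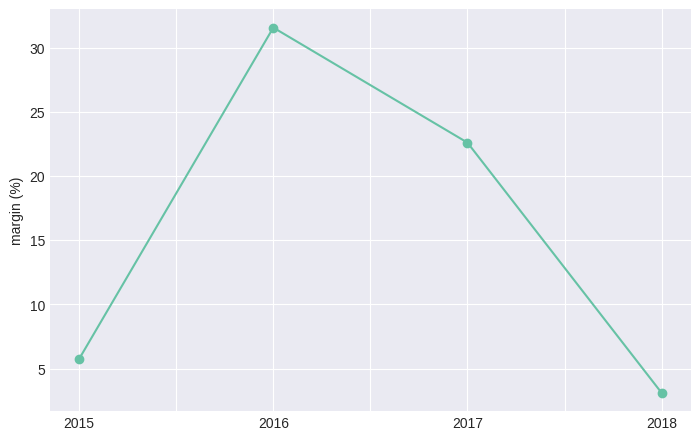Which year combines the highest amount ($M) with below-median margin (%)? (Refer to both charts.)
Chart 2 median margin (%) ≈ 15; below-median years: 2015, 2018. Among those, 2018 has the highest amount ($M) (≈ 500).

2018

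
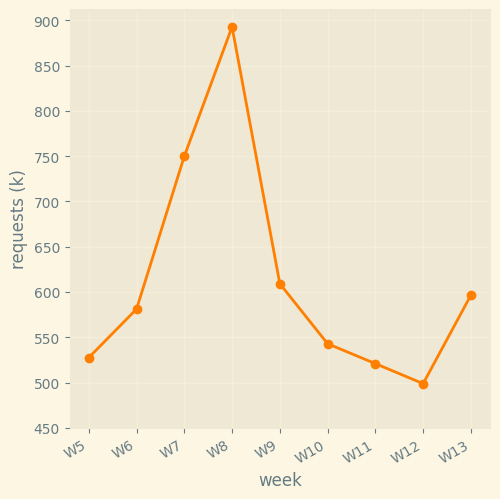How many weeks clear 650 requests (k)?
Above 650: W7, W8.

2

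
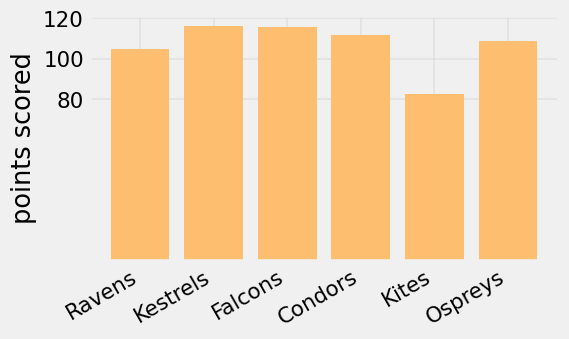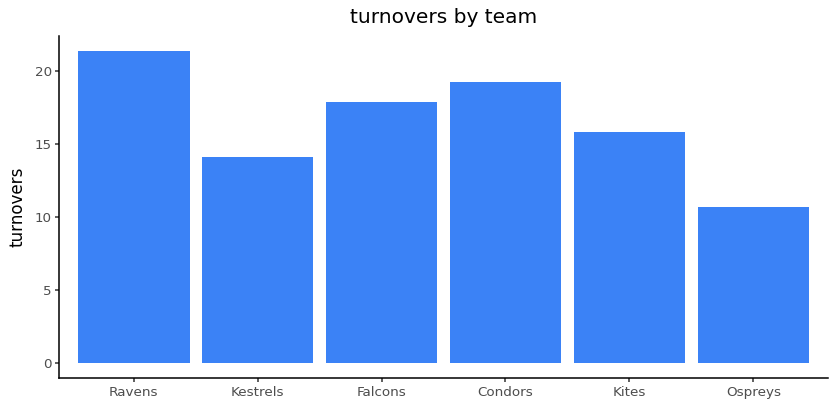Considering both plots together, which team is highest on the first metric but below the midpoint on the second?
Chart 2 median turnovers ≈ 16; below-median teams: Kestrels, Kites, Ospreys. Among those, Kestrels has the highest points scored (≈ 120).

Kestrels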